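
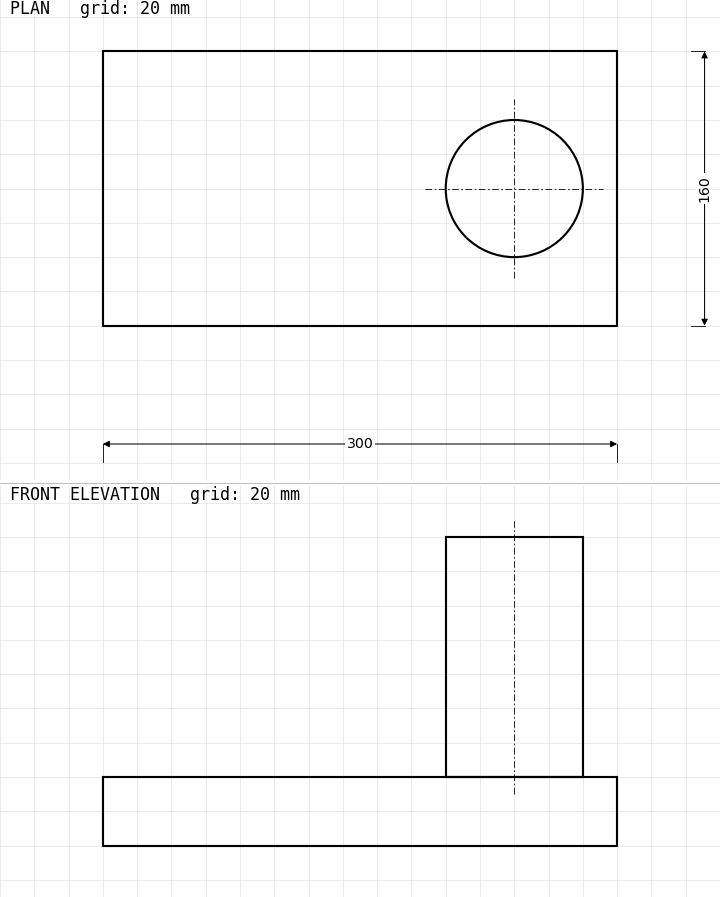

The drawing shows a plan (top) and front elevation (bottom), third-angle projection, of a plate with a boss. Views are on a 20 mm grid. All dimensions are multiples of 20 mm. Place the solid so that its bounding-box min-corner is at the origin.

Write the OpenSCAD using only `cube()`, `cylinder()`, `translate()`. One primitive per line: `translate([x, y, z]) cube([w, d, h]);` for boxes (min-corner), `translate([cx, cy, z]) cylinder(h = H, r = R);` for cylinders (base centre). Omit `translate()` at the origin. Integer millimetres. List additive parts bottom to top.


cube([300, 160, 40]);
translate([240, 80, 40]) cylinder(h = 140, r = 40);


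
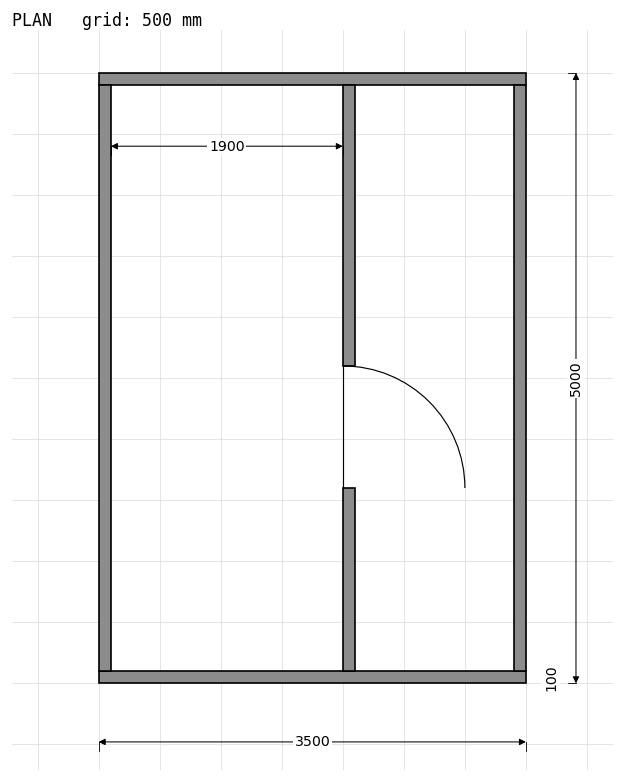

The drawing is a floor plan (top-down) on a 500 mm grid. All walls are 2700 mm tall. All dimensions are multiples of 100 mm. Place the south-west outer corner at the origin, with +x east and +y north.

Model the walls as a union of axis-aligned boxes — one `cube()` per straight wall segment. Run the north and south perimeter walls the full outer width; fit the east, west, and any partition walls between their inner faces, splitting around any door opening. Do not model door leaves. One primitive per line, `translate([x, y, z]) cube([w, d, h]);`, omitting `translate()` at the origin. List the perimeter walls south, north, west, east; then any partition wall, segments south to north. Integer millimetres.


cube([3500, 100, 2700]);
translate([0, 4900, 0]) cube([3500, 100, 2700]);
translate([0, 100, 0]) cube([100, 4800, 2700]);
translate([3400, 100, 0]) cube([100, 4800, 2700]);
translate([2000, 100, 0]) cube([100, 1500, 2700]);
translate([2000, 2600, 0]) cube([100, 2300, 2700]);


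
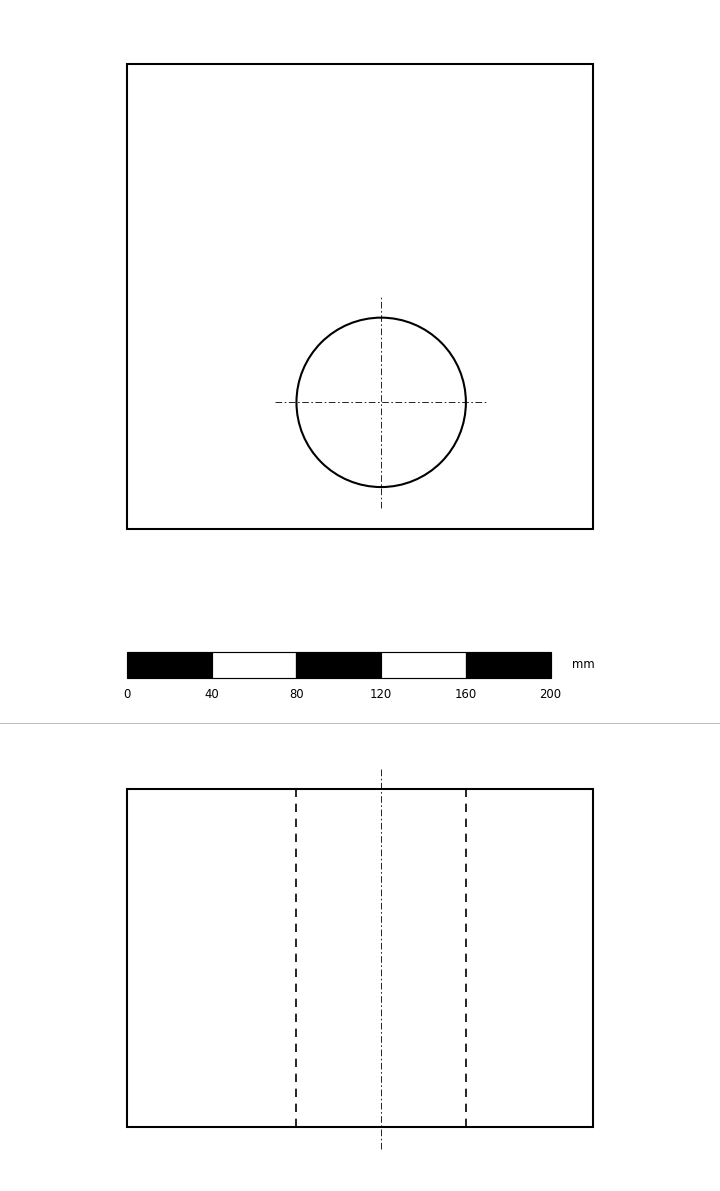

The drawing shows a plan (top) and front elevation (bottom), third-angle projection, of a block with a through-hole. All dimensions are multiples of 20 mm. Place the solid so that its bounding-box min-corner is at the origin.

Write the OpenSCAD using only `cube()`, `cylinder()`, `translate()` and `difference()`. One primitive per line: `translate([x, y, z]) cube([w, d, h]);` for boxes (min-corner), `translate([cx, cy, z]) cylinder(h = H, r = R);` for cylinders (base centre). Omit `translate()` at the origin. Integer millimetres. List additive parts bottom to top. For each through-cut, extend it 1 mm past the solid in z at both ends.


difference() {
  cube([220, 220, 160]);
  translate([120, 60, -1]) cylinder(h = 162, r = 40);
}


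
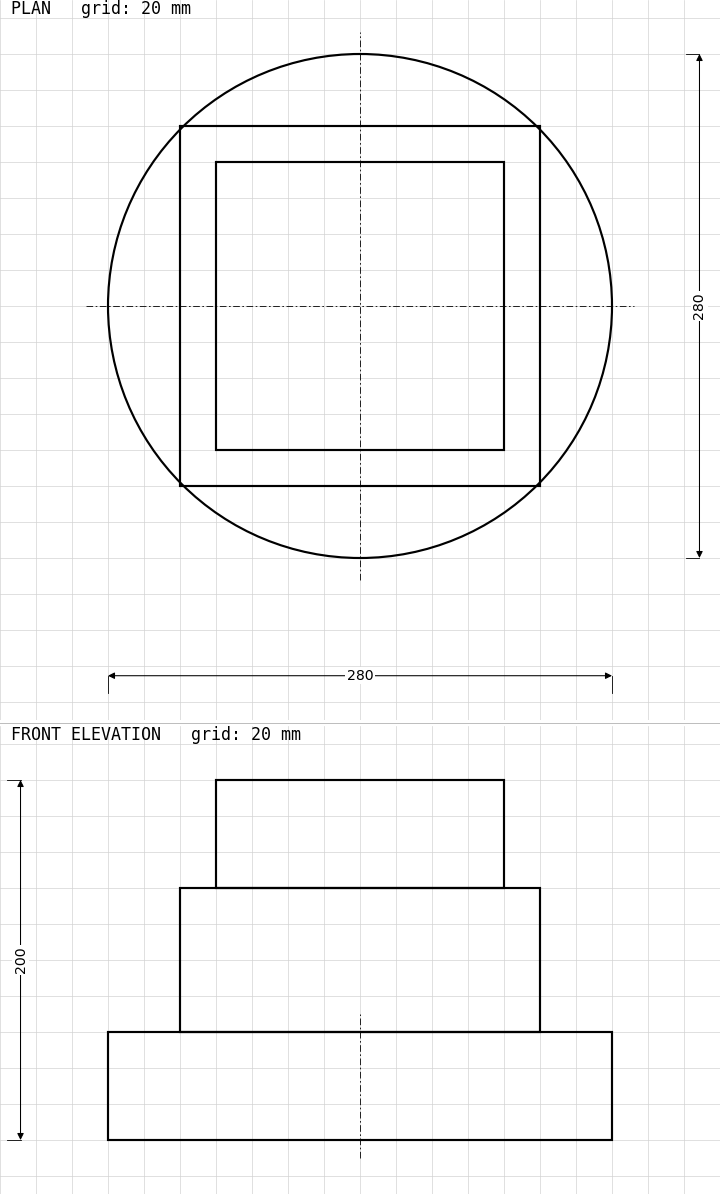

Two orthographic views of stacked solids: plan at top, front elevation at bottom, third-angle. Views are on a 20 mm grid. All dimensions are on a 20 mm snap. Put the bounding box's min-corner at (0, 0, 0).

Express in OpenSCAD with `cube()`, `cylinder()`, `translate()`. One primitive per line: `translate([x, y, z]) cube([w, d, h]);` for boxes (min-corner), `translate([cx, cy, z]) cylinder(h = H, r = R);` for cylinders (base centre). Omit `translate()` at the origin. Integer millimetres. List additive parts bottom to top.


translate([140, 140, 0]) cylinder(h = 60, r = 140);
translate([40, 40, 60]) cube([200, 200, 80]);
translate([60, 60, 140]) cube([160, 160, 60]);


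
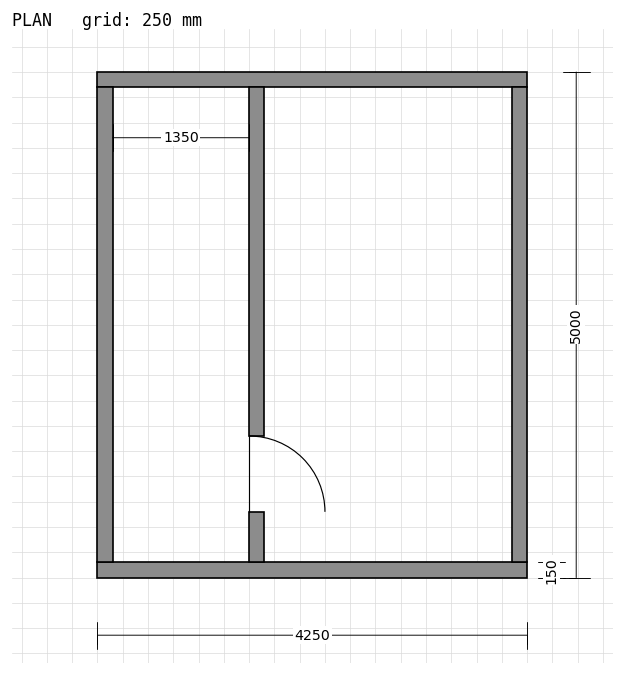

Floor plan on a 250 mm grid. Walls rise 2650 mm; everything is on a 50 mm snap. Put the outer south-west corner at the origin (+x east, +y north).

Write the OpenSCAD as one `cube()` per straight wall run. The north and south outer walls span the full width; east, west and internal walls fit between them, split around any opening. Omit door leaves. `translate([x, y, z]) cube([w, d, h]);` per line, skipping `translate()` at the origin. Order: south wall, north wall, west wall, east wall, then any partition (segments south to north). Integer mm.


cube([4250, 150, 2650]);
translate([0, 4850, 0]) cube([4250, 150, 2650]);
translate([0, 150, 0]) cube([150, 4700, 2650]);
translate([4100, 150, 0]) cube([150, 4700, 2650]);
translate([1500, 150, 0]) cube([150, 500, 2650]);
translate([1500, 1400, 0]) cube([150, 3450, 2650]);


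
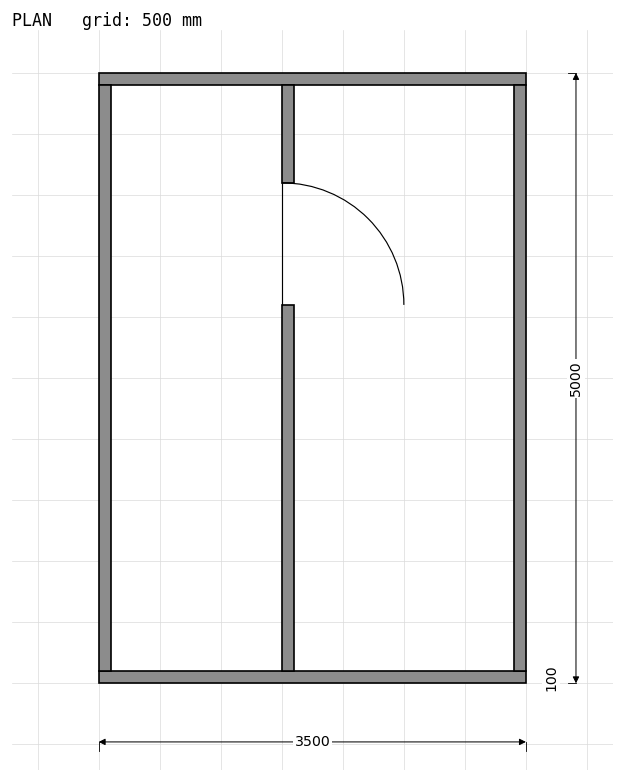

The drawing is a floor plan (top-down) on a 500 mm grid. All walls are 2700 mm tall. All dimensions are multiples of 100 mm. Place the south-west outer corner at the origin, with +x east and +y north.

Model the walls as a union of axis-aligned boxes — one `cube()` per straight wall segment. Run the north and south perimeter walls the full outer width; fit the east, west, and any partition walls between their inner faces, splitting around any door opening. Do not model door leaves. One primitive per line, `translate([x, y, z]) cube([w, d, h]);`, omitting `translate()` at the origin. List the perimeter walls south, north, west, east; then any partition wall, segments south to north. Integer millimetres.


cube([3500, 100, 2700]);
translate([0, 4900, 0]) cube([3500, 100, 2700]);
translate([0, 100, 0]) cube([100, 4800, 2700]);
translate([3400, 100, 0]) cube([100, 4800, 2700]);
translate([1500, 100, 0]) cube([100, 3000, 2700]);
translate([1500, 4100, 0]) cube([100, 800, 2700]);


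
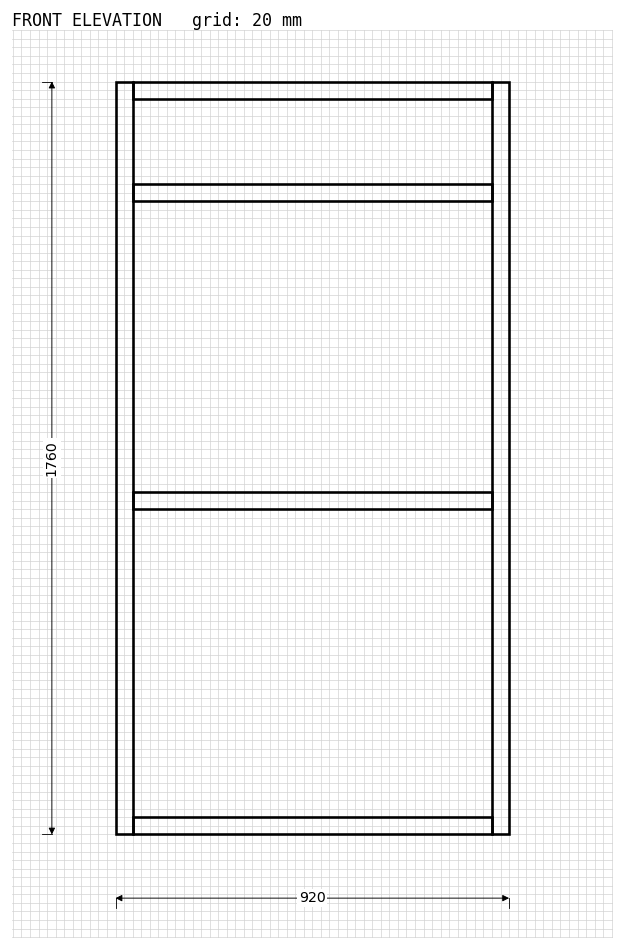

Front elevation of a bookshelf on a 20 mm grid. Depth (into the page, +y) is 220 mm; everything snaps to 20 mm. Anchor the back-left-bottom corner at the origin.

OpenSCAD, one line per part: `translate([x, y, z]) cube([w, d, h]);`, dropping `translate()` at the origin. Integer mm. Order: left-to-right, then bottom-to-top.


cube([40, 220, 1760]);
translate([40, 0, 0]) cube([840, 220, 40]);
translate([40, 0, 760]) cube([840, 220, 40]);
translate([40, 0, 1480]) cube([840, 220, 40]);
translate([40, 0, 1720]) cube([840, 220, 40]);
translate([880, 0, 0]) cube([40, 220, 1760]);


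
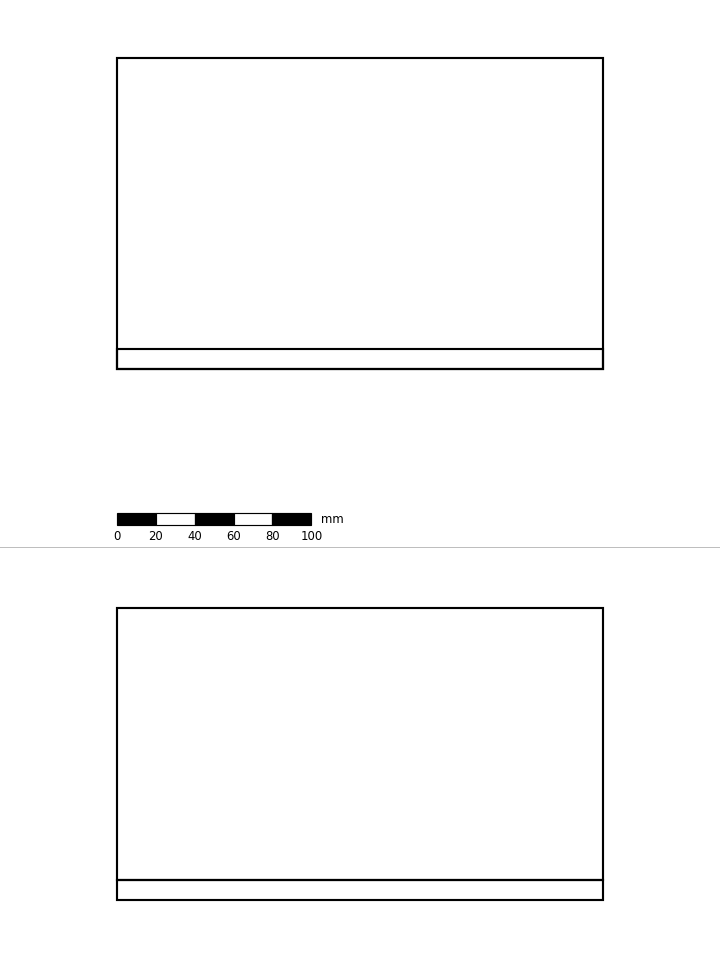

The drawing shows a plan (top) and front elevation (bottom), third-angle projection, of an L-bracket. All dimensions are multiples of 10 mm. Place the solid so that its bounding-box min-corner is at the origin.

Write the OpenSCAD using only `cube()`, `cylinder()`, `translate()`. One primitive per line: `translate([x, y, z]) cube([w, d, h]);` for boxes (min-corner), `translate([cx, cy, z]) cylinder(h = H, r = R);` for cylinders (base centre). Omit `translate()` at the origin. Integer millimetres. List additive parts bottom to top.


cube([250, 160, 10]);
translate([0, 0, 10]) cube([250, 10, 140]);


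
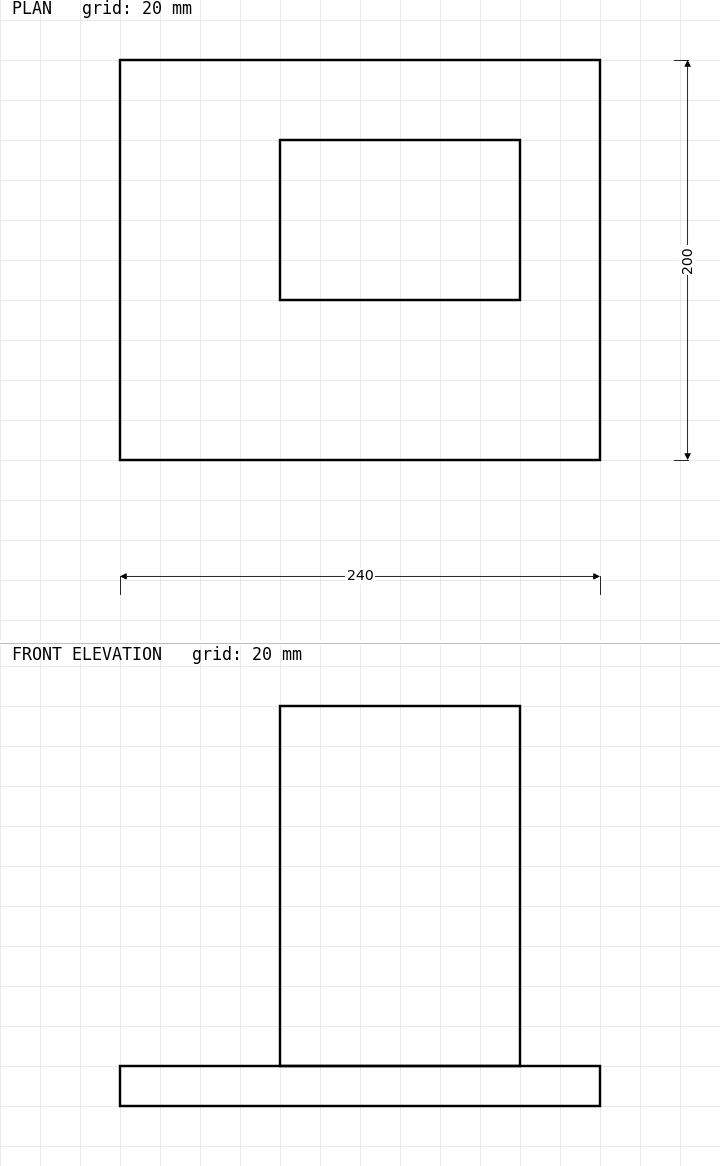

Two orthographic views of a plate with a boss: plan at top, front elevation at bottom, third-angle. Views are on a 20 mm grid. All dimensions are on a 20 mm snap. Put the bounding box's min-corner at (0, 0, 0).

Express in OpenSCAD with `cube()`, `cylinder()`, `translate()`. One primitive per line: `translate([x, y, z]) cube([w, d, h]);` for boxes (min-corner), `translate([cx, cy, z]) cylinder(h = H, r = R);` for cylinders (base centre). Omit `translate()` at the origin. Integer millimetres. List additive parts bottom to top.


cube([240, 200, 20]);
translate([80, 80, 20]) cube([120, 80, 180]);


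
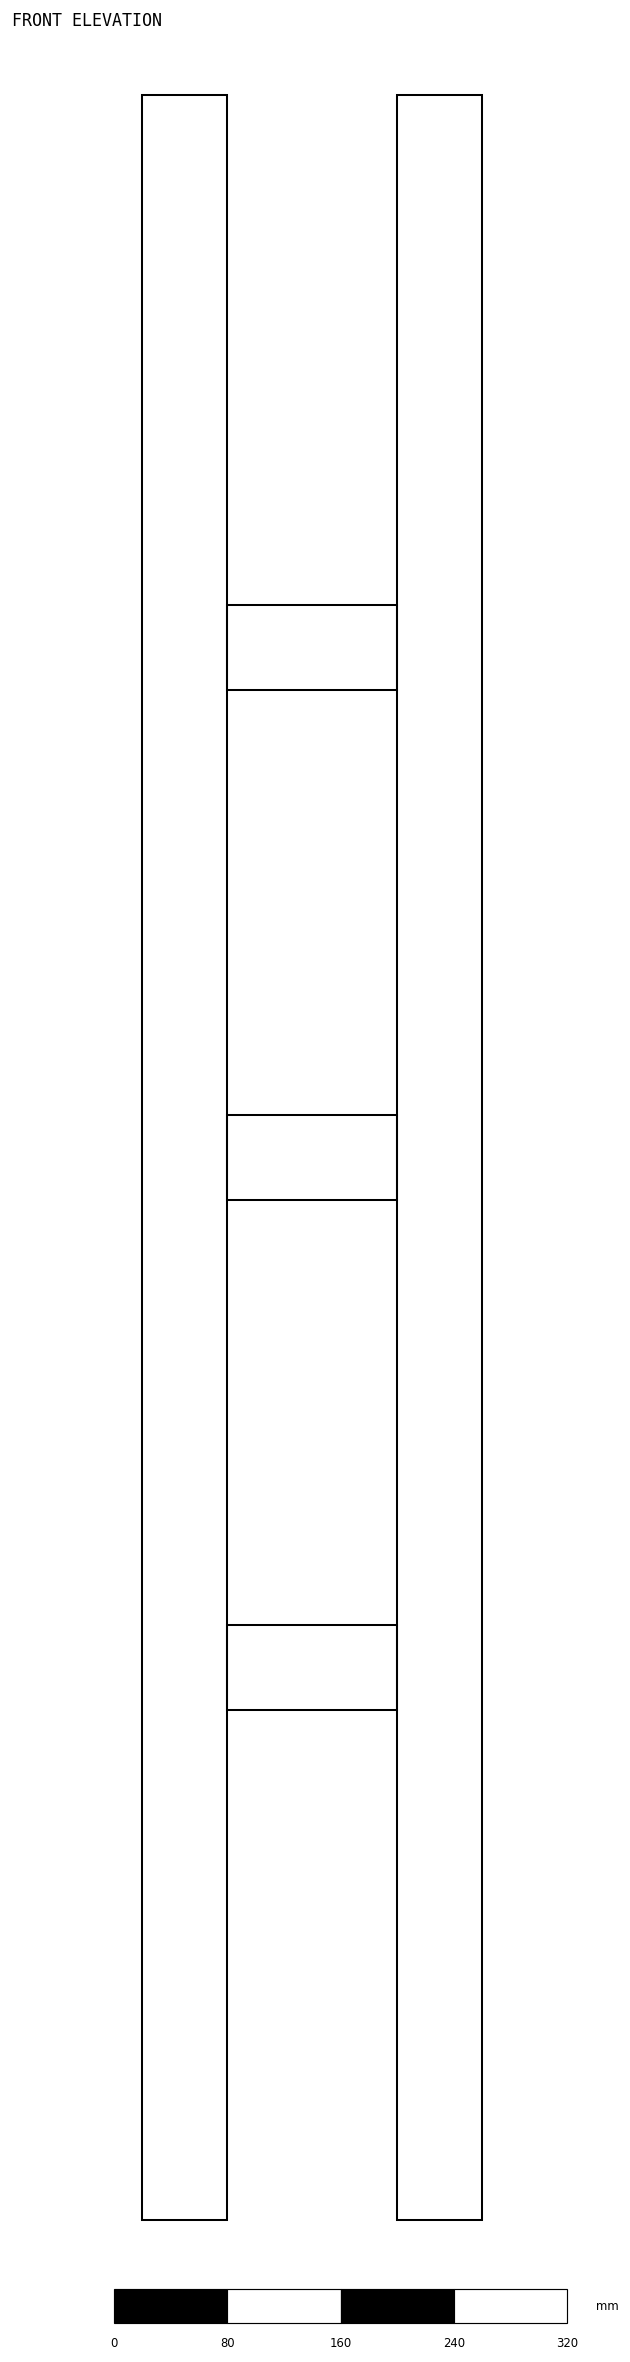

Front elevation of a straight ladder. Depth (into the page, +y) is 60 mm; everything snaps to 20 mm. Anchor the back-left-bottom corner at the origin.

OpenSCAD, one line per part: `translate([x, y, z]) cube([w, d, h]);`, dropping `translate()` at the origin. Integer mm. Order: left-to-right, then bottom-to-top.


cube([60, 60, 1500]);
translate([60, 0, 360]) cube([120, 60, 60]);
translate([60, 0, 720]) cube([120, 60, 60]);
translate([60, 0, 1080]) cube([120, 60, 60]);
translate([180, 0, 0]) cube([60, 60, 1500]);


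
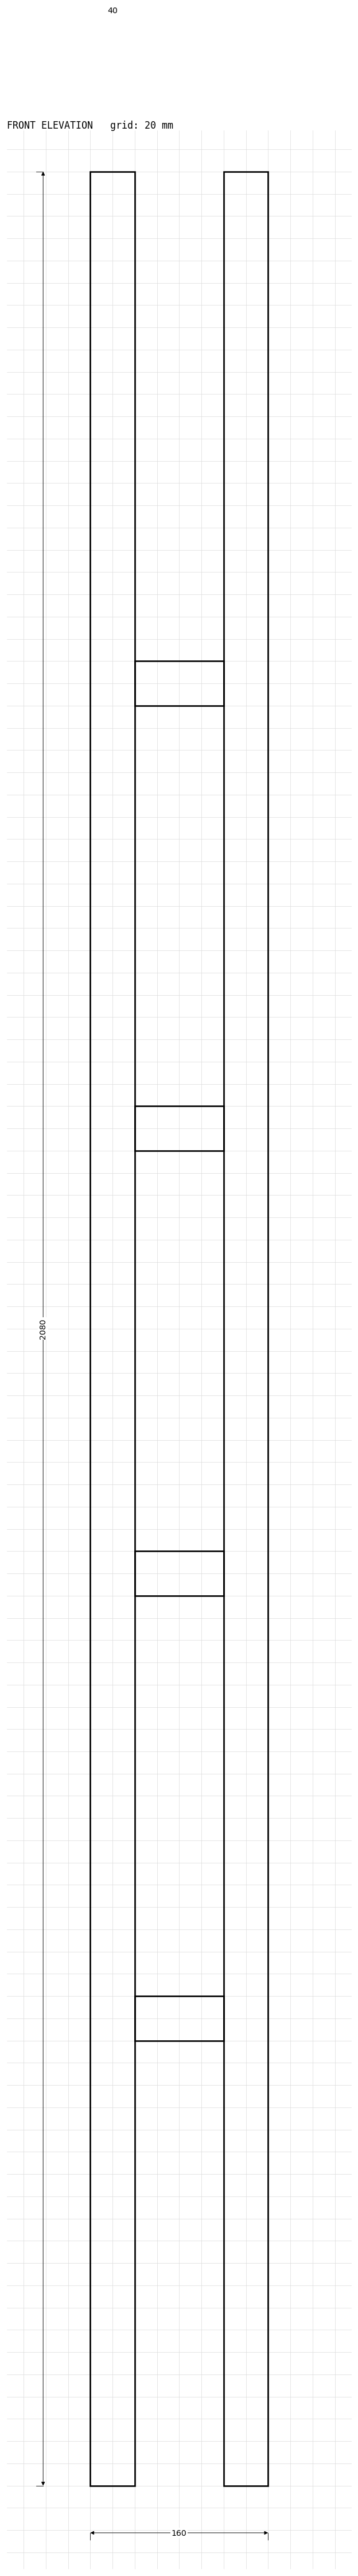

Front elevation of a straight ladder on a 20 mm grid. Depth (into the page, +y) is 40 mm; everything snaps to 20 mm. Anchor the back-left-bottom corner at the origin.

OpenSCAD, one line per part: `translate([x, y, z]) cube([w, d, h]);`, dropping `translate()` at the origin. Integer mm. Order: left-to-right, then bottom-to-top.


cube([40, 40, 2080]);
translate([40, 0, 400]) cube([80, 40, 40]);
translate([40, 0, 800]) cube([80, 40, 40]);
translate([40, 0, 1200]) cube([80, 40, 40]);
translate([40, 0, 1600]) cube([80, 40, 40]);
translate([120, 0, 0]) cube([40, 40, 2080]);


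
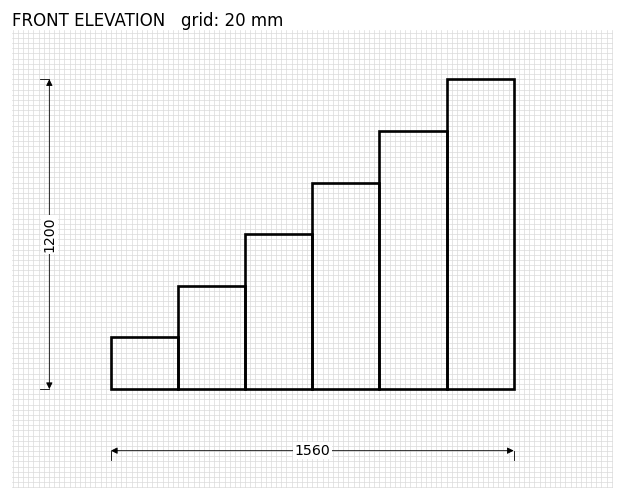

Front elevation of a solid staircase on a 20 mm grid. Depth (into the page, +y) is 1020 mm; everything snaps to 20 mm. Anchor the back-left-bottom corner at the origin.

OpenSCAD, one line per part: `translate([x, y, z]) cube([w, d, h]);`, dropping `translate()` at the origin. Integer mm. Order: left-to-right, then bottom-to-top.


cube([260, 1020, 200]);
translate([260, 0, 0]) cube([260, 1020, 400]);
translate([520, 0, 0]) cube([260, 1020, 600]);
translate([780, 0, 0]) cube([260, 1020, 800]);
translate([1040, 0, 0]) cube([260, 1020, 1000]);
translate([1300, 0, 0]) cube([260, 1020, 1200]);


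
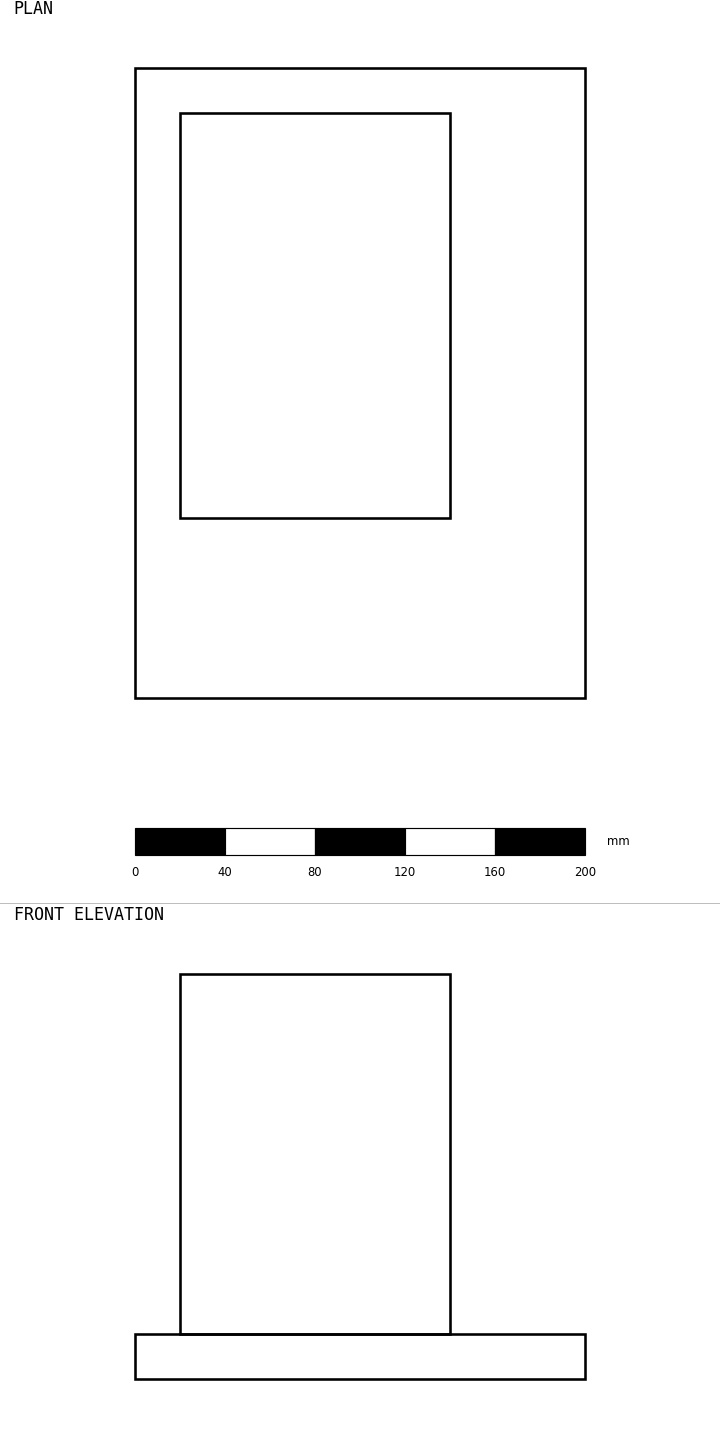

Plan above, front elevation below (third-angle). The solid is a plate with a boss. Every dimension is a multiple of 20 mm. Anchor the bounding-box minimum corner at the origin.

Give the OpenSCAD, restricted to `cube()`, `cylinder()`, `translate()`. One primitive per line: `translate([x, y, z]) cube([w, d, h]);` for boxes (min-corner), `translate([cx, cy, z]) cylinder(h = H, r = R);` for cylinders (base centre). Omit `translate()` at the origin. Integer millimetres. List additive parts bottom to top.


cube([200, 280, 20]);
translate([20, 80, 20]) cube([120, 180, 160]);


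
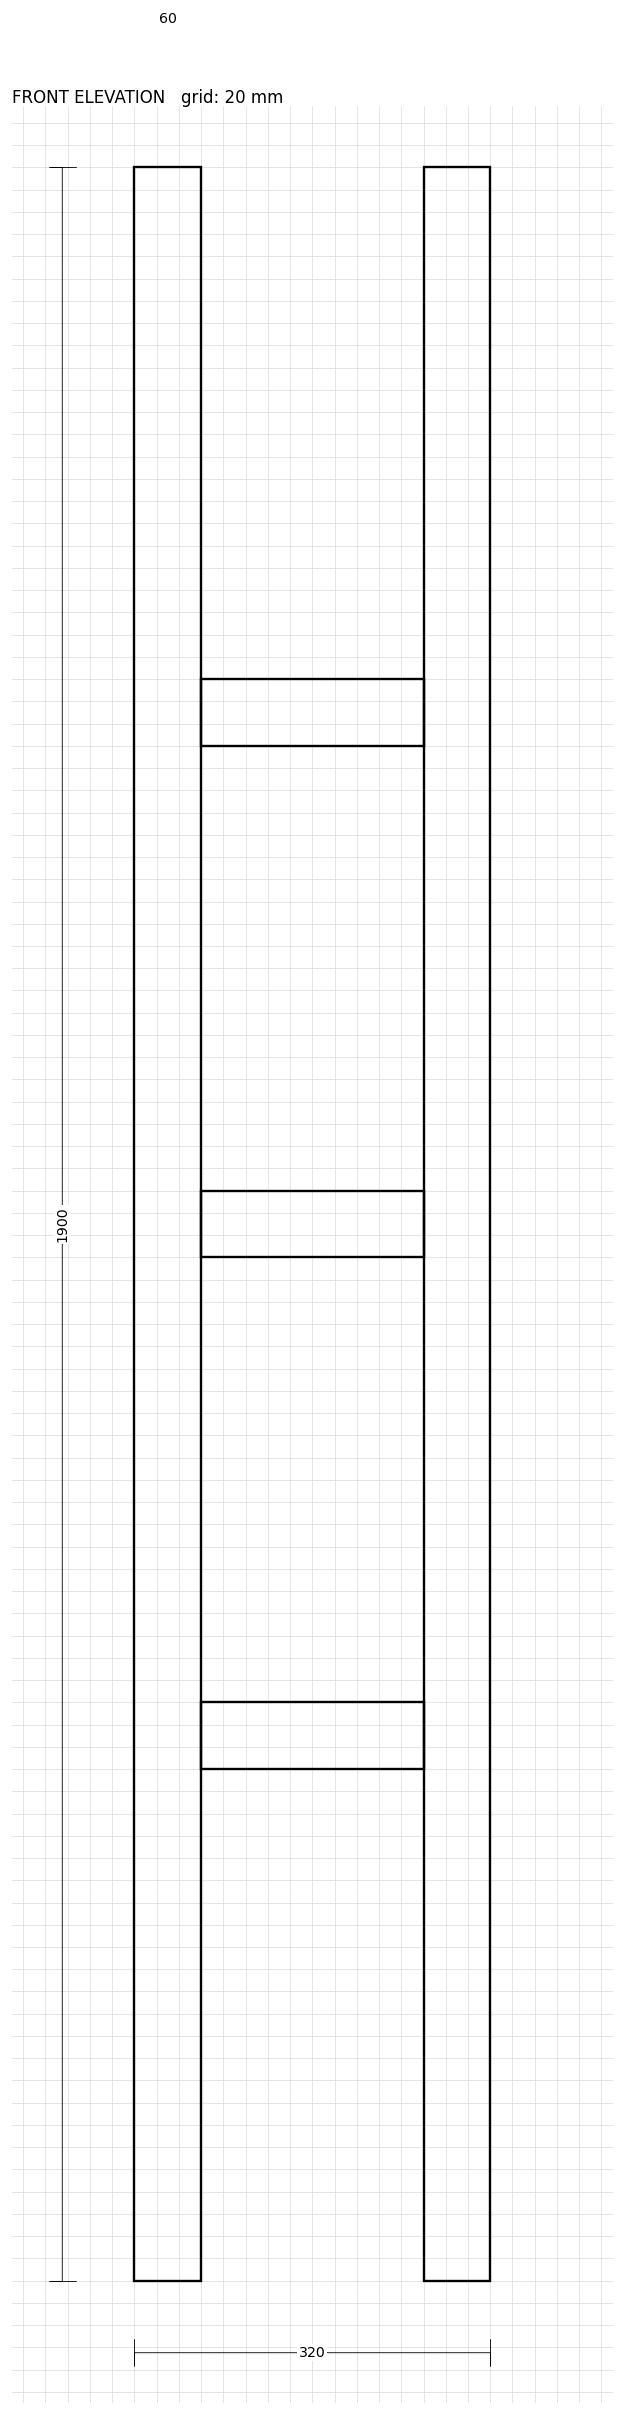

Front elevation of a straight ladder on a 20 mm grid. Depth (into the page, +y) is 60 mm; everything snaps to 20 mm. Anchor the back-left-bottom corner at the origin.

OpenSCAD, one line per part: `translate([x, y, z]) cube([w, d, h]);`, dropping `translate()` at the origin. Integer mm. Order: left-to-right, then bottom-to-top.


cube([60, 60, 1900]);
translate([60, 0, 460]) cube([200, 60, 60]);
translate([60, 0, 920]) cube([200, 60, 60]);
translate([60, 0, 1380]) cube([200, 60, 60]);
translate([260, 0, 0]) cube([60, 60, 1900]);


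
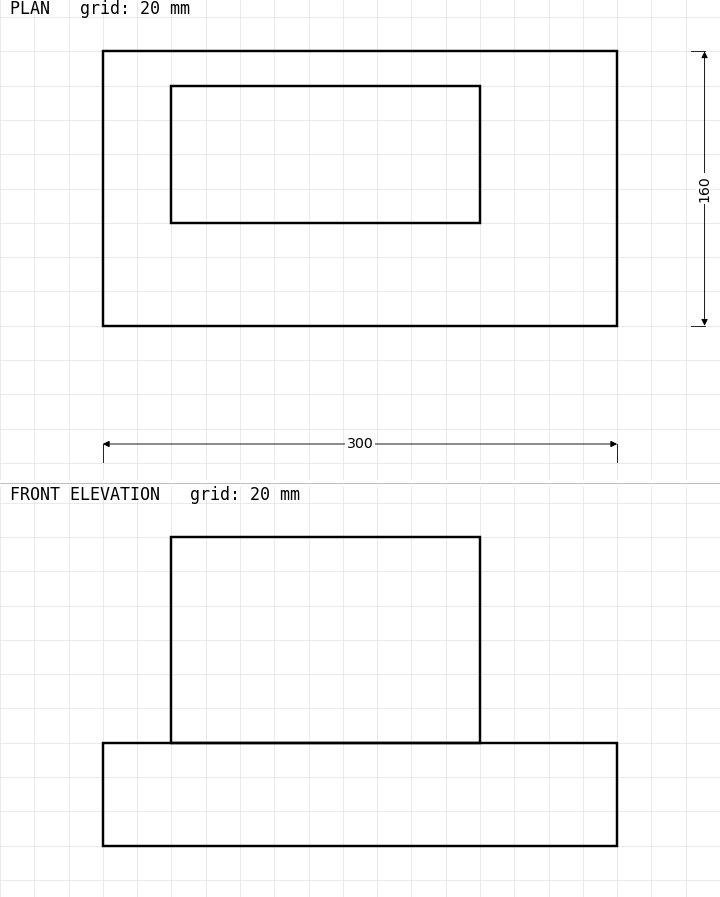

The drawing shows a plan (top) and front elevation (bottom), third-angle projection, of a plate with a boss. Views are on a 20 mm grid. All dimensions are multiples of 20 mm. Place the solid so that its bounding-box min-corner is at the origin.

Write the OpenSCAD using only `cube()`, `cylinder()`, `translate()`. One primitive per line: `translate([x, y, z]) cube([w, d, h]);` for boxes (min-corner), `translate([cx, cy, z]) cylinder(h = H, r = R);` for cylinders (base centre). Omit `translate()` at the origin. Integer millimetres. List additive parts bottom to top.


cube([300, 160, 60]);
translate([40, 60, 60]) cube([180, 80, 120]);


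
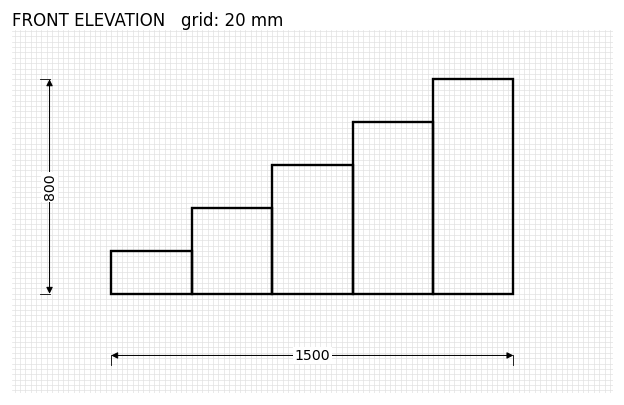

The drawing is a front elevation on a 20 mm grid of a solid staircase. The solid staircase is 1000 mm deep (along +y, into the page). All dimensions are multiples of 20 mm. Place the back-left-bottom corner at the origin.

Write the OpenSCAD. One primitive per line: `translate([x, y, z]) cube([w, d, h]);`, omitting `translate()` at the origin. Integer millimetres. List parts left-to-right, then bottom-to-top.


cube([300, 1000, 160]);
translate([300, 0, 0]) cube([300, 1000, 320]);
translate([600, 0, 0]) cube([300, 1000, 480]);
translate([900, 0, 0]) cube([300, 1000, 640]);
translate([1200, 0, 0]) cube([300, 1000, 800]);


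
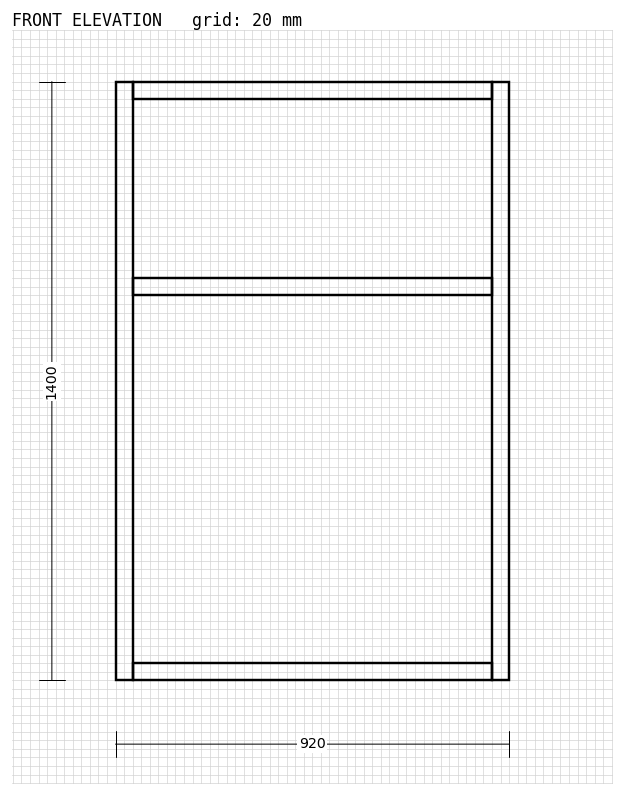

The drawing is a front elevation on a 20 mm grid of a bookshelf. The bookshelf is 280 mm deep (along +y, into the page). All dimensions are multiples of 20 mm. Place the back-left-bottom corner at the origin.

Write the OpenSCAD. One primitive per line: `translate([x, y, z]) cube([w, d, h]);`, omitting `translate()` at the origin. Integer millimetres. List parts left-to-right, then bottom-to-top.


cube([40, 280, 1400]);
translate([40, 0, 0]) cube([840, 280, 40]);
translate([40, 0, 900]) cube([840, 280, 40]);
translate([40, 0, 1360]) cube([840, 280, 40]);
translate([880, 0, 0]) cube([40, 280, 1400]);


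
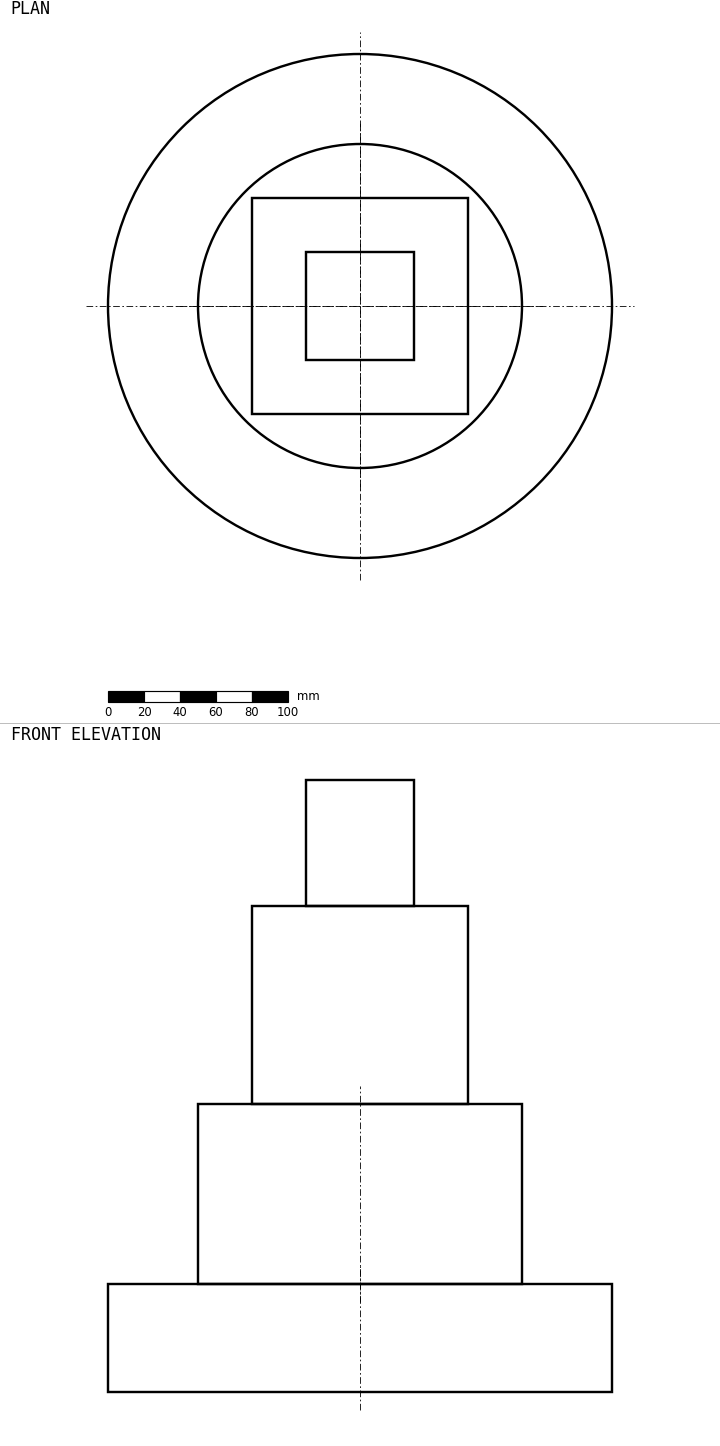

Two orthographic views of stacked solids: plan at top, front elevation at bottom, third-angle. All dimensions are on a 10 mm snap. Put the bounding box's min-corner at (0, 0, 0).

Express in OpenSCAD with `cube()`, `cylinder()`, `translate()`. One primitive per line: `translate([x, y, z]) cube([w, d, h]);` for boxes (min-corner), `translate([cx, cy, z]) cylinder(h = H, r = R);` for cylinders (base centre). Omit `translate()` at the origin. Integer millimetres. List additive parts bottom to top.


translate([140, 140, 0]) cylinder(h = 60, r = 140);
translate([140, 140, 60]) cylinder(h = 100, r = 90);
translate([80, 80, 160]) cube([120, 120, 110]);
translate([110, 110, 270]) cube([60, 60, 70]);


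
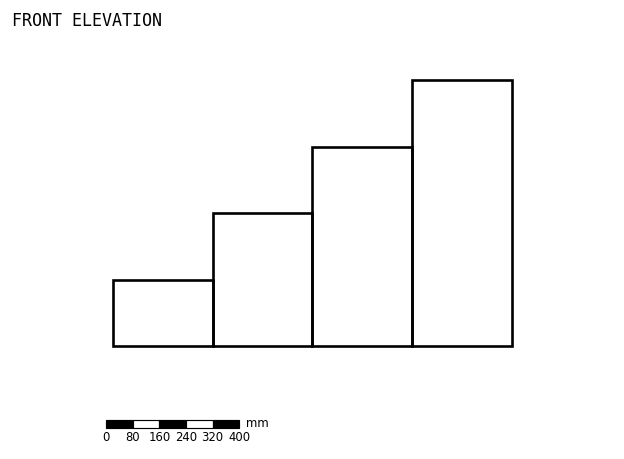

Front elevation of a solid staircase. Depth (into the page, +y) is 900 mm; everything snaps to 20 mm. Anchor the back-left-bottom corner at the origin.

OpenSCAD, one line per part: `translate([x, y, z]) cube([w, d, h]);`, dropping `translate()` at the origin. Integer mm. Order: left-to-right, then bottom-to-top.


cube([300, 900, 200]);
translate([300, 0, 0]) cube([300, 900, 400]);
translate([600, 0, 0]) cube([300, 900, 600]);
translate([900, 0, 0]) cube([300, 900, 800]);


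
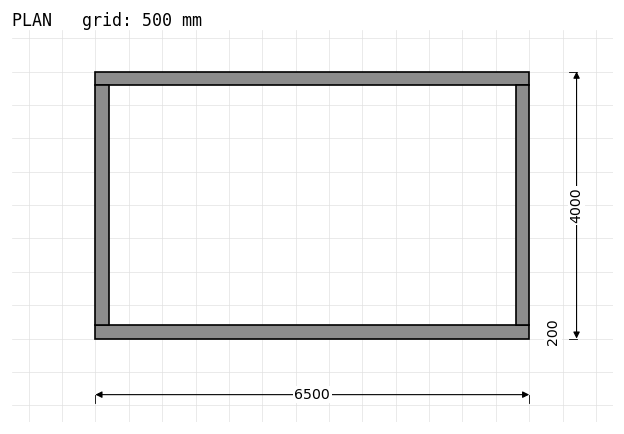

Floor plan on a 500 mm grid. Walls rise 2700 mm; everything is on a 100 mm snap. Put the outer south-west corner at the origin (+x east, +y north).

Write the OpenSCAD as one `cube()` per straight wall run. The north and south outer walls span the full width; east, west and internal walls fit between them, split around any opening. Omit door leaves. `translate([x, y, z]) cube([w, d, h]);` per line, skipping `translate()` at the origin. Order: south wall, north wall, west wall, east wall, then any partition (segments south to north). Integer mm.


cube([6500, 200, 2700]);
translate([0, 3800, 0]) cube([6500, 200, 2700]);
translate([0, 200, 0]) cube([200, 3600, 2700]);
translate([6300, 200, 0]) cube([200, 3600, 2700]);


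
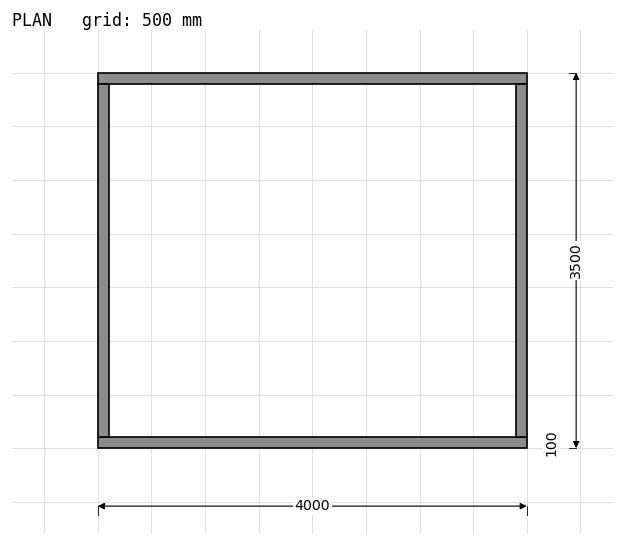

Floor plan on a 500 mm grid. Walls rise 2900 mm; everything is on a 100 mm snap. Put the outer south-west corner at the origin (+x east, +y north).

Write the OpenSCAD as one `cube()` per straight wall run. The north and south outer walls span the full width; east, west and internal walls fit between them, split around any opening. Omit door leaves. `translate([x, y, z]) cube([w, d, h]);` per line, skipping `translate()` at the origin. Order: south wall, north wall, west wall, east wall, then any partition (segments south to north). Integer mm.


cube([4000, 100, 2900]);
translate([0, 3400, 0]) cube([4000, 100, 2900]);
translate([0, 100, 0]) cube([100, 3300, 2900]);
translate([3900, 100, 0]) cube([100, 3300, 2900]);


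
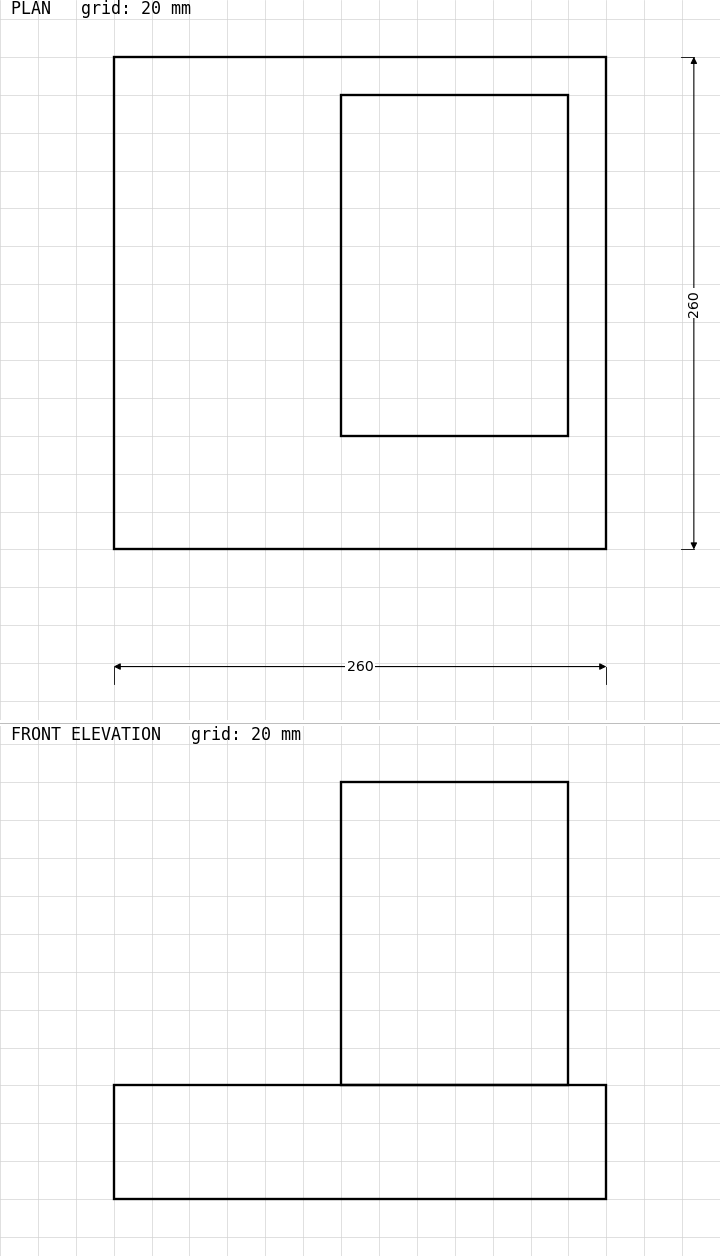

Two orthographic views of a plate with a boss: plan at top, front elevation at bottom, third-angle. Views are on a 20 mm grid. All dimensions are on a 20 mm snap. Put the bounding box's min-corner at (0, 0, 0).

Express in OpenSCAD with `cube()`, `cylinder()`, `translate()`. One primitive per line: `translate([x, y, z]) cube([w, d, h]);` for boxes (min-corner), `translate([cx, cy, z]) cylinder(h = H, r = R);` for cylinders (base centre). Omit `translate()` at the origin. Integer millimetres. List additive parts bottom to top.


cube([260, 260, 60]);
translate([120, 60, 60]) cube([120, 180, 160]);


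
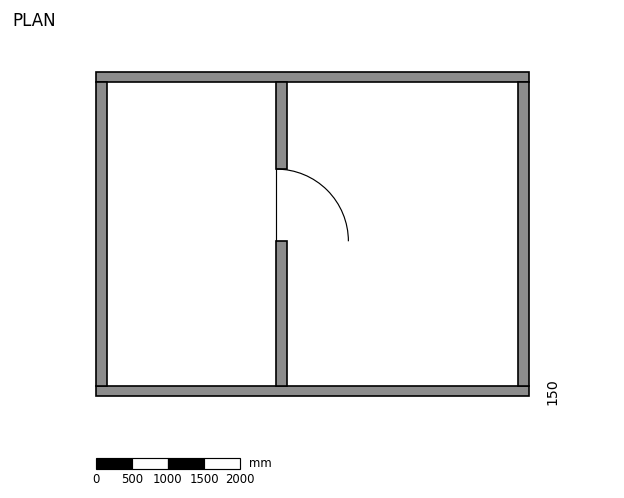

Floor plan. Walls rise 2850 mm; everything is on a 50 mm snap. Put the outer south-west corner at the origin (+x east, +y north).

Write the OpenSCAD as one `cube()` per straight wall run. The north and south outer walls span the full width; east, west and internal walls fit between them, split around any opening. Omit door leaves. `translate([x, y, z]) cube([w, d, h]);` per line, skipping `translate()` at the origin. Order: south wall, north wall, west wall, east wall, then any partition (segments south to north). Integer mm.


cube([6000, 150, 2850]);
translate([0, 4350, 0]) cube([6000, 150, 2850]);
translate([0, 150, 0]) cube([150, 4200, 2850]);
translate([5850, 150, 0]) cube([150, 4200, 2850]);
translate([2500, 150, 0]) cube([150, 2000, 2850]);
translate([2500, 3150, 0]) cube([150, 1200, 2850]);


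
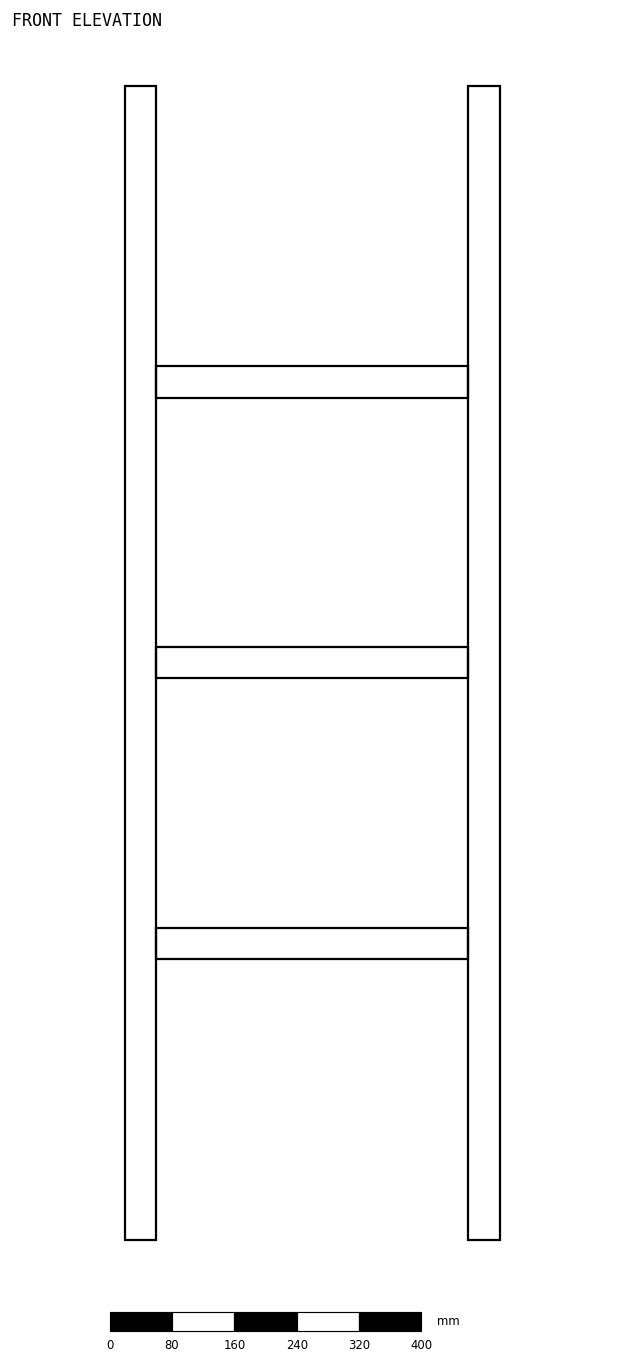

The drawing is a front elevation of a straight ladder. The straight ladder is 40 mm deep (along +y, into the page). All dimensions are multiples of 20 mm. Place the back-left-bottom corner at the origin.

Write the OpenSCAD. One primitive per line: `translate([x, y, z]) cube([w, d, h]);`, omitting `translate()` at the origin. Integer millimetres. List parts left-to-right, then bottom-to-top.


cube([40, 40, 1480]);
translate([40, 0, 360]) cube([400, 40, 40]);
translate([40, 0, 720]) cube([400, 40, 40]);
translate([40, 0, 1080]) cube([400, 40, 40]);
translate([440, 0, 0]) cube([40, 40, 1480]);


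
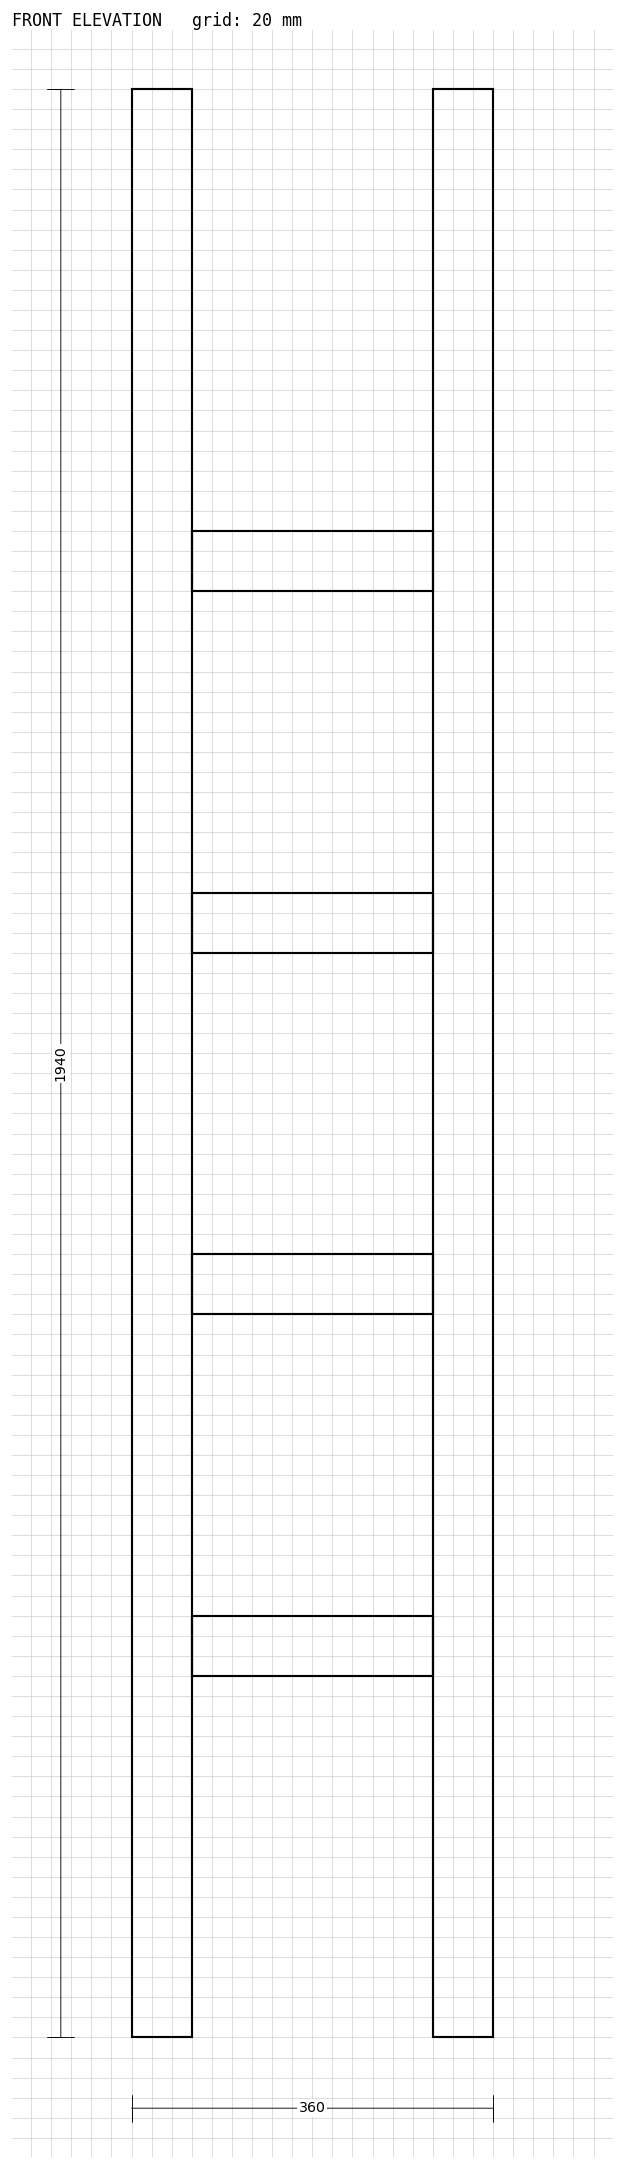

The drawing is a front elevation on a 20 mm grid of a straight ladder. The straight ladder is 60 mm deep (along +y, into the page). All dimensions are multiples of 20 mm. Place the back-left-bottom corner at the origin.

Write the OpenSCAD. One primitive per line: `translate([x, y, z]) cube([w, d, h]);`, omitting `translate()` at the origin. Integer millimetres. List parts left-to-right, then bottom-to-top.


cube([60, 60, 1940]);
translate([60, 0, 360]) cube([240, 60, 60]);
translate([60, 0, 720]) cube([240, 60, 60]);
translate([60, 0, 1080]) cube([240, 60, 60]);
translate([60, 0, 1440]) cube([240, 60, 60]);
translate([300, 0, 0]) cube([60, 60, 1940]);


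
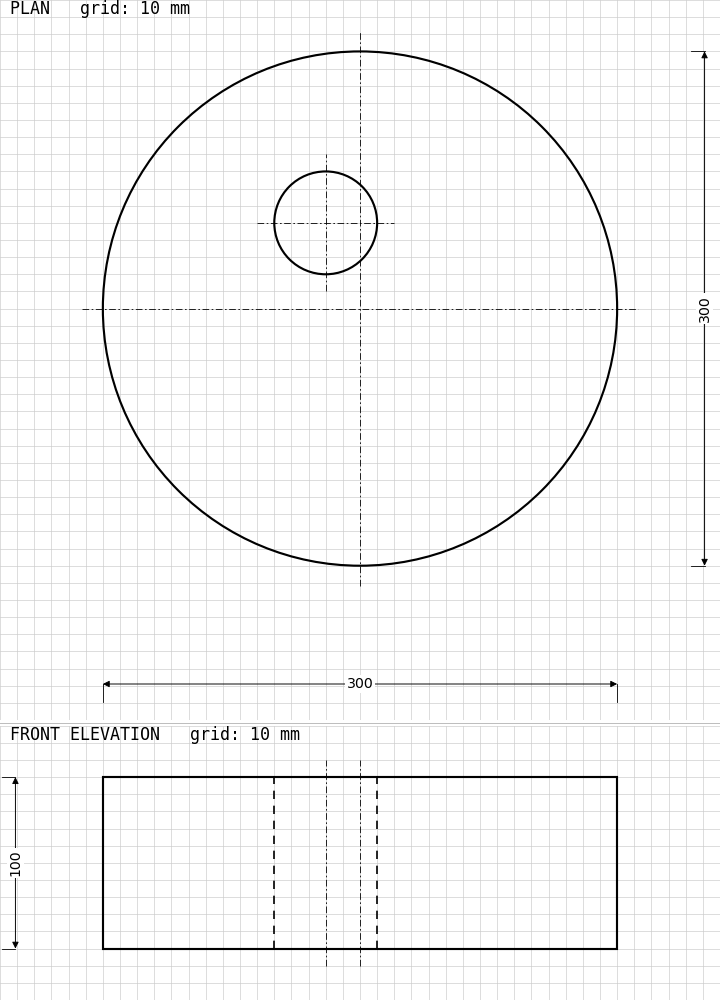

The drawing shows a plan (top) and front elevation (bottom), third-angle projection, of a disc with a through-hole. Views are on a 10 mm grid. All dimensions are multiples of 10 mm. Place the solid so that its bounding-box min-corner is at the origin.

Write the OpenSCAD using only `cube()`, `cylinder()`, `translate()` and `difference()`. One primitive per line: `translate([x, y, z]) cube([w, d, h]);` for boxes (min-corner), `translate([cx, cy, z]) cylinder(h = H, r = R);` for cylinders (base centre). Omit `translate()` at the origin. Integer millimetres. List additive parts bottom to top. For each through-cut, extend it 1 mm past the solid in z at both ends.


difference() {
  translate([150, 150, 0]) cylinder(h = 100, r = 150);
  translate([130, 200, -1]) cylinder(h = 102, r = 30);
}


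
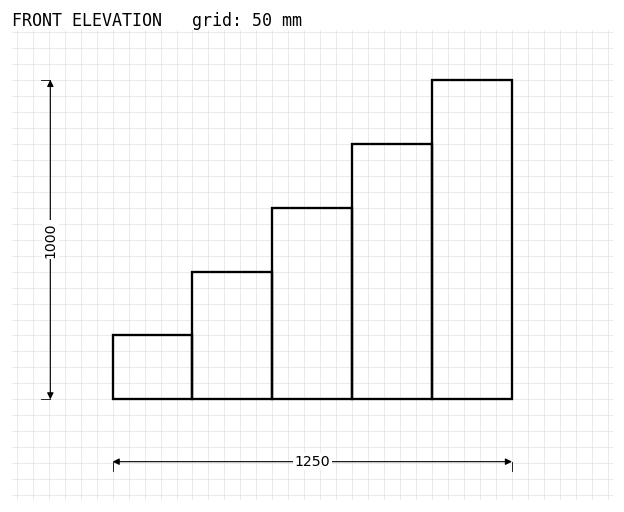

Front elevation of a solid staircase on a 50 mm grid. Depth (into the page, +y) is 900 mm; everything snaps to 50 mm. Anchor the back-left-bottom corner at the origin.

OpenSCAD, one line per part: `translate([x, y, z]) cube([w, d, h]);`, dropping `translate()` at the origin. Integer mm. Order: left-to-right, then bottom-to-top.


cube([250, 900, 200]);
translate([250, 0, 0]) cube([250, 900, 400]);
translate([500, 0, 0]) cube([250, 900, 600]);
translate([750, 0, 0]) cube([250, 900, 800]);
translate([1000, 0, 0]) cube([250, 900, 1000]);


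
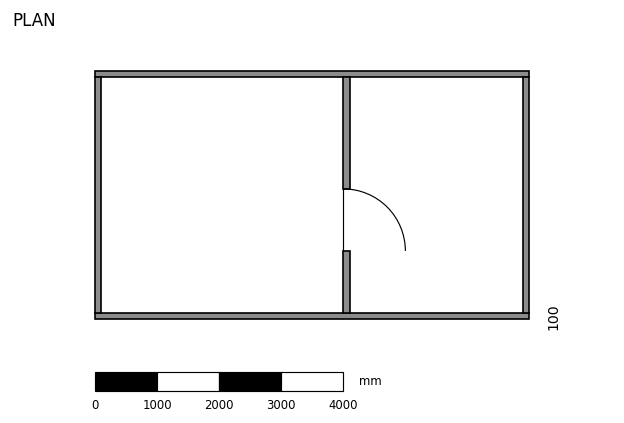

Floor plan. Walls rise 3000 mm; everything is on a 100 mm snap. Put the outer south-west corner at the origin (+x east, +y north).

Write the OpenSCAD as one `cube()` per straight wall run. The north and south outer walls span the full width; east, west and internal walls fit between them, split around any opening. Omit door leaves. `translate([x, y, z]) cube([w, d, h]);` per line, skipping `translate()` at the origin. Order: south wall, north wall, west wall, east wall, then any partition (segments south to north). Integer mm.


cube([7000, 100, 3000]);
translate([0, 3900, 0]) cube([7000, 100, 3000]);
translate([0, 100, 0]) cube([100, 3800, 3000]);
translate([6900, 100, 0]) cube([100, 3800, 3000]);
translate([4000, 100, 0]) cube([100, 1000, 3000]);
translate([4000, 2100, 0]) cube([100, 1800, 3000]);


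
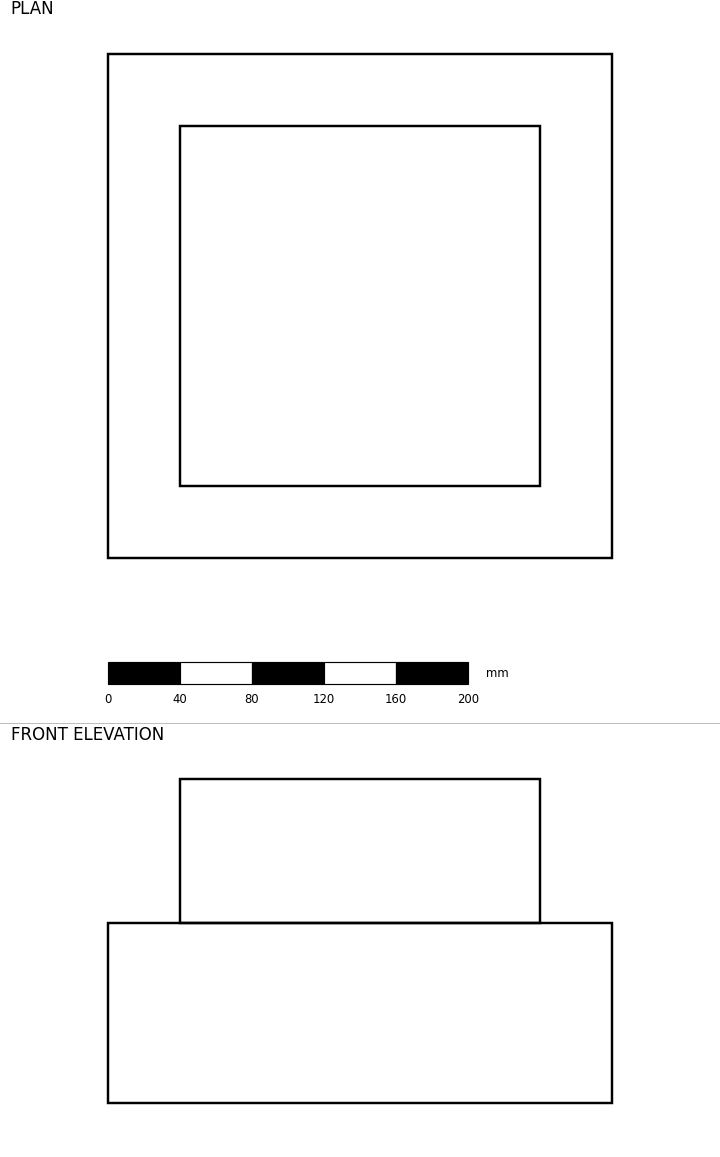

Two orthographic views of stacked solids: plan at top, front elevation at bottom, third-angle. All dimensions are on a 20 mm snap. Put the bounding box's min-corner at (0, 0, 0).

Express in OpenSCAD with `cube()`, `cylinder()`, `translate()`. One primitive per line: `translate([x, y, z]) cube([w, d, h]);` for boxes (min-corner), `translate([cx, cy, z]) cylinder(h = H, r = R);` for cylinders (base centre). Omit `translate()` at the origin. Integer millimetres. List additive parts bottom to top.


cube([280, 280, 100]);
translate([40, 40, 100]) cube([200, 200, 80]);


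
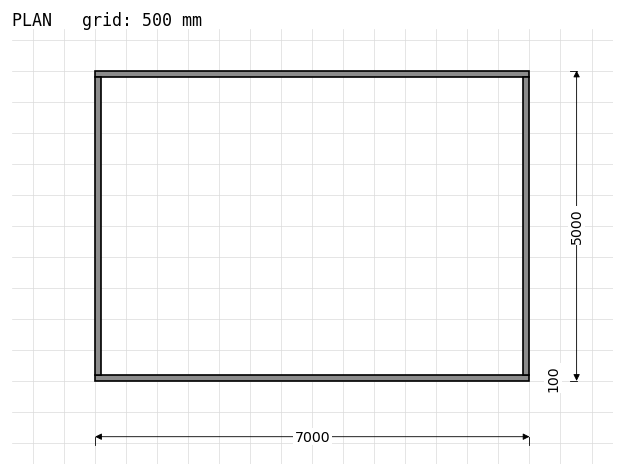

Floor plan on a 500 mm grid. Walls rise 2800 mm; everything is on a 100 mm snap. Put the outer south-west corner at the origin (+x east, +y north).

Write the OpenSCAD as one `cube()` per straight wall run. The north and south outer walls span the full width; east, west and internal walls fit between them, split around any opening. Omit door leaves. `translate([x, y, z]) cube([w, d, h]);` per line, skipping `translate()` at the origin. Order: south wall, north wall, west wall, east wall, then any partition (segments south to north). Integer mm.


cube([7000, 100, 2800]);
translate([0, 4900, 0]) cube([7000, 100, 2800]);
translate([0, 100, 0]) cube([100, 4800, 2800]);
translate([6900, 100, 0]) cube([100, 4800, 2800]);


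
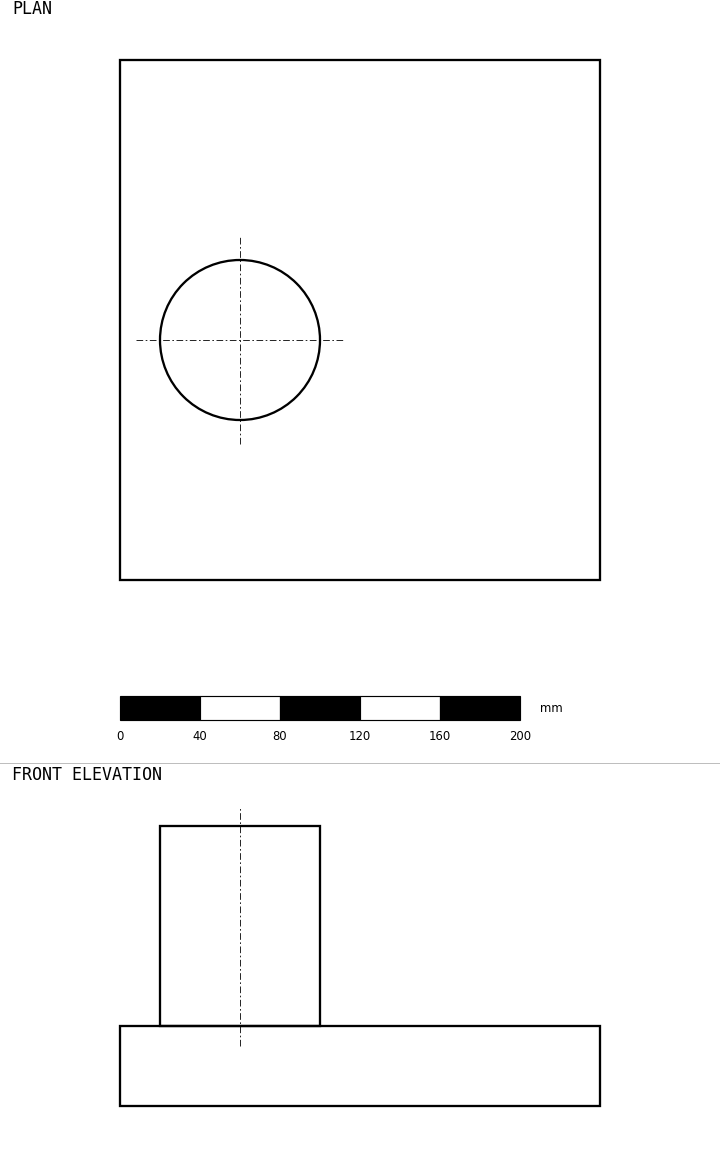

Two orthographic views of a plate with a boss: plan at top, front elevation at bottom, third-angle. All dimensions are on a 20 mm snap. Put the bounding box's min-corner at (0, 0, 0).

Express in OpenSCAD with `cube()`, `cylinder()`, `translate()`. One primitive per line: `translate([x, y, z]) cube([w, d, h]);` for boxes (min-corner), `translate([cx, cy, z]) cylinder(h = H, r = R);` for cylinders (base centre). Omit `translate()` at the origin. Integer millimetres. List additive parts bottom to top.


cube([240, 260, 40]);
translate([60, 120, 40]) cylinder(h = 100, r = 40);


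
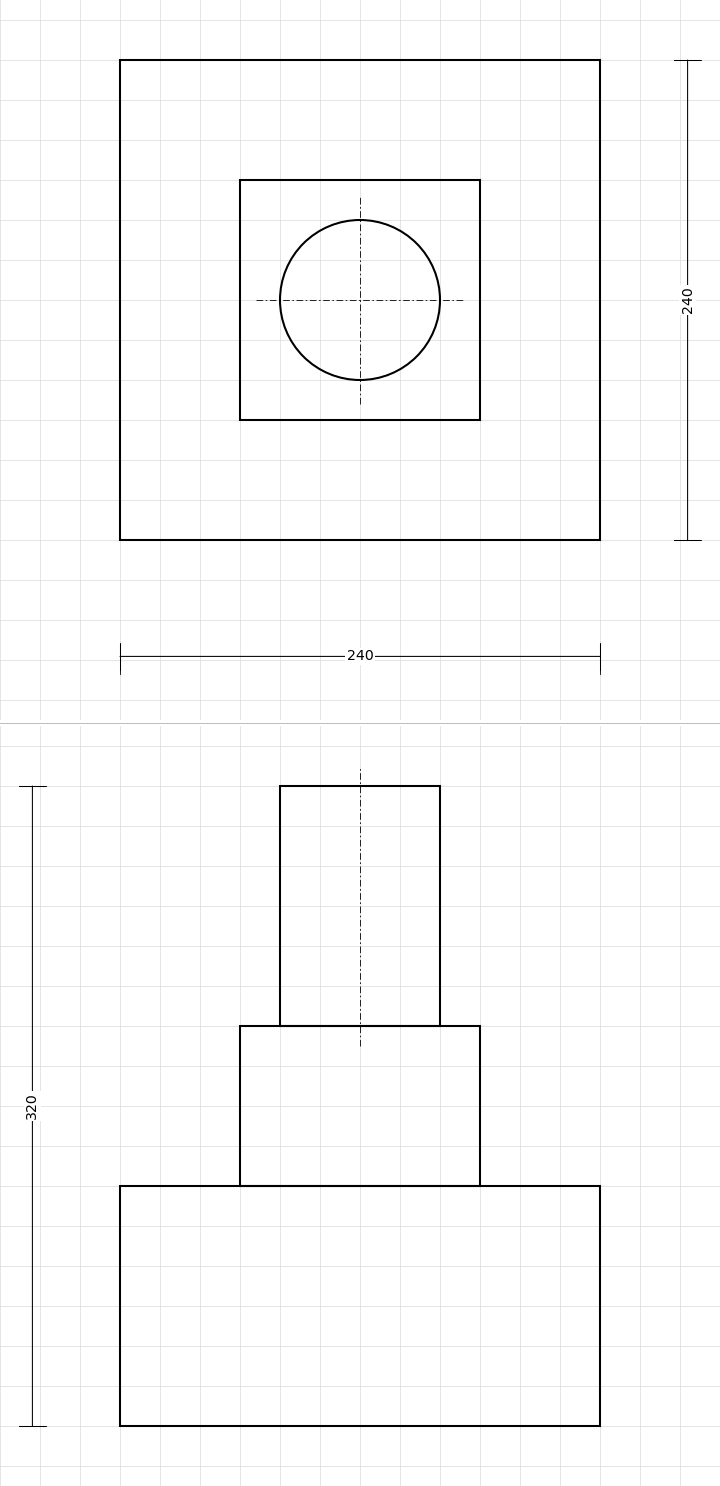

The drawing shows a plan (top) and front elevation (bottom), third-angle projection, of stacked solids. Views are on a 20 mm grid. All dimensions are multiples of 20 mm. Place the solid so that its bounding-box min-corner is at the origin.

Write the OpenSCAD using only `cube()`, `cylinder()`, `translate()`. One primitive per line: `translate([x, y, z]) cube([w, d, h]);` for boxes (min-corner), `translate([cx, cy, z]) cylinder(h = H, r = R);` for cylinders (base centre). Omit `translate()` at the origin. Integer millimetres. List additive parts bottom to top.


cube([240, 240, 120]);
translate([60, 60, 120]) cube([120, 120, 80]);
translate([120, 120, 200]) cylinder(h = 120, r = 40);


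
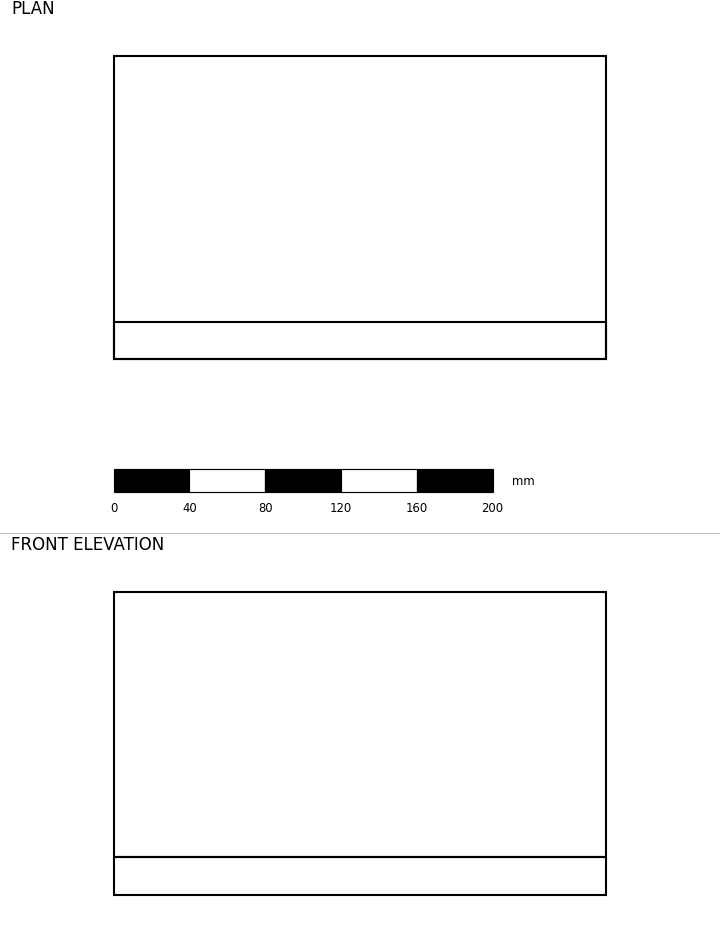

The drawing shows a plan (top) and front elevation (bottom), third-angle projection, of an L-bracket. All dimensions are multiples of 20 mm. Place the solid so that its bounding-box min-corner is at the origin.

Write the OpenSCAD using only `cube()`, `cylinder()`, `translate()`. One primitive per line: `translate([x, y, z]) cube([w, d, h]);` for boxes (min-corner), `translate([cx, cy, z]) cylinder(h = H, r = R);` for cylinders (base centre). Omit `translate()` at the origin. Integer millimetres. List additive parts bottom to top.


cube([260, 160, 20]);
translate([0, 0, 20]) cube([260, 20, 140]);
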